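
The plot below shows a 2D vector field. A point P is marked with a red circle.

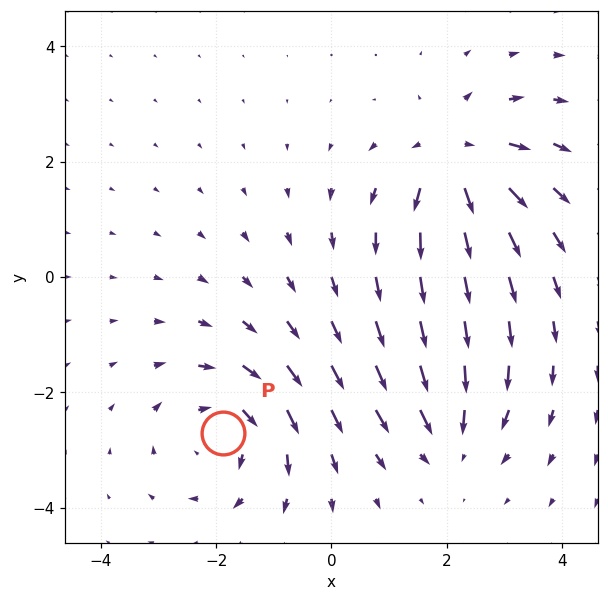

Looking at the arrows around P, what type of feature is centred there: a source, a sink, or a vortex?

At P (-1.9, -2.7) the arrows circulate clockwise. Divergence ≈0, curl about -4 — near-zero divergence with nonzero curl is a vortex.

vortex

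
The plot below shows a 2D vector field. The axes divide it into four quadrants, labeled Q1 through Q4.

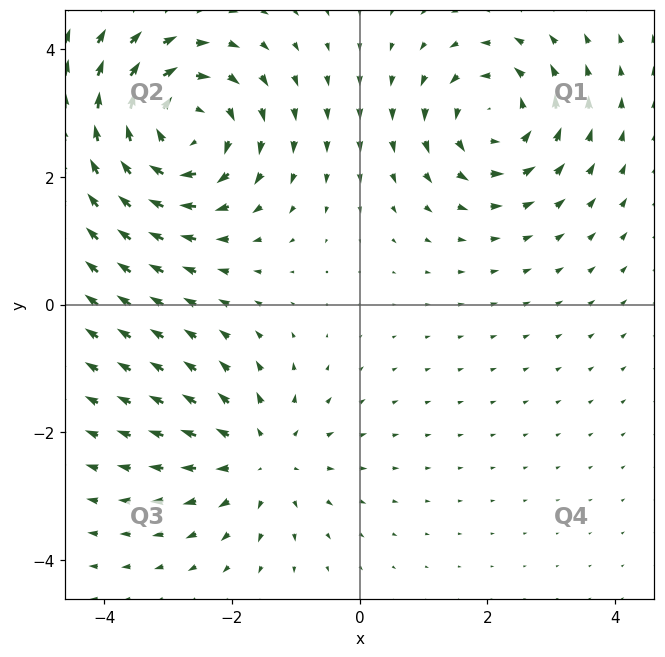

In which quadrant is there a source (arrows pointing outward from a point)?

Q3

The source sits at approximately (-1.5, -2.4), which lies in quadrant Q3. The divergence there is about +3, positive as expected for a source.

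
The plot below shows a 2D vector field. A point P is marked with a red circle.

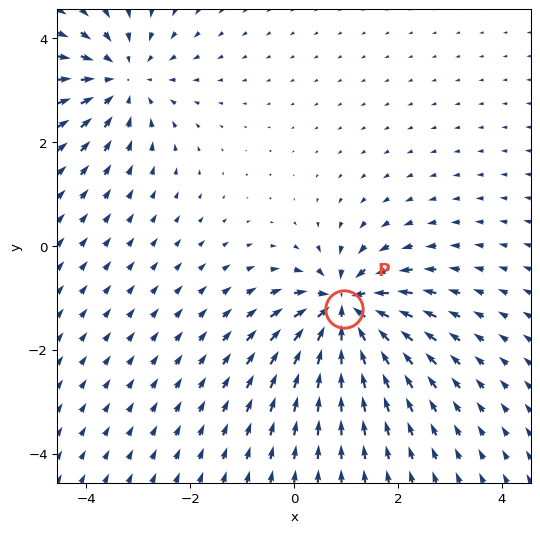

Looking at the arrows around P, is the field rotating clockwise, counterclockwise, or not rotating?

not rotating

Near P at (1.0, -1.2) the arrows show no circulation. The curl there is ≈0.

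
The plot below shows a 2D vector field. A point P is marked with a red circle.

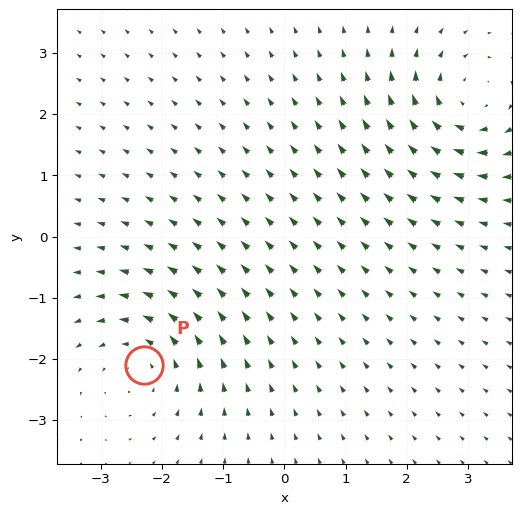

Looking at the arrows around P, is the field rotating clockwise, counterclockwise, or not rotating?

Near P at (-2.3, -2.1) the arrows circulate counterclockwise. The curl (z-component) there is about +4; positive curl means counterclockwise rotation.

counterclockwise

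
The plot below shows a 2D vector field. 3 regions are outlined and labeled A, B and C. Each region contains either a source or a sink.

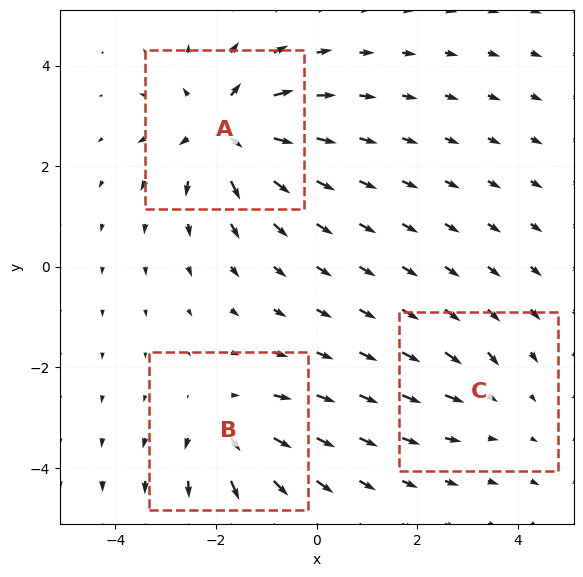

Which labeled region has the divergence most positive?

Divergence at each region's feature centre — A: about +6, B: about +4, C: about -2. Region A is most positive.

A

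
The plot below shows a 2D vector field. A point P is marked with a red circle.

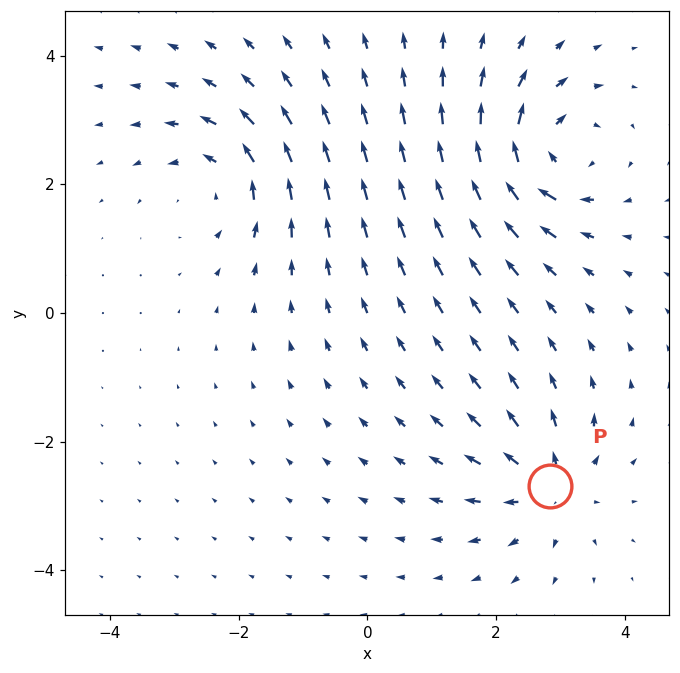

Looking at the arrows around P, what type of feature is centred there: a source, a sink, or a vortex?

source

At P (2.8, -2.7) the arrows spread outward. Divergence about +5, curl ≈0 — positive divergence with near-zero curl is a source.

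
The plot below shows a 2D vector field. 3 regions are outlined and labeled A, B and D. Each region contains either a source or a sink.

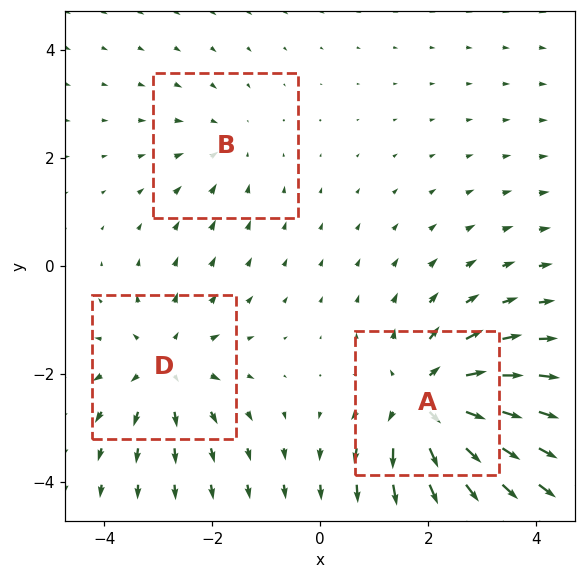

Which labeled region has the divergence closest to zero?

Divergence at each region's feature centre — A: about +5, B: about -2, D: about +3. Region B is closest to zero.

B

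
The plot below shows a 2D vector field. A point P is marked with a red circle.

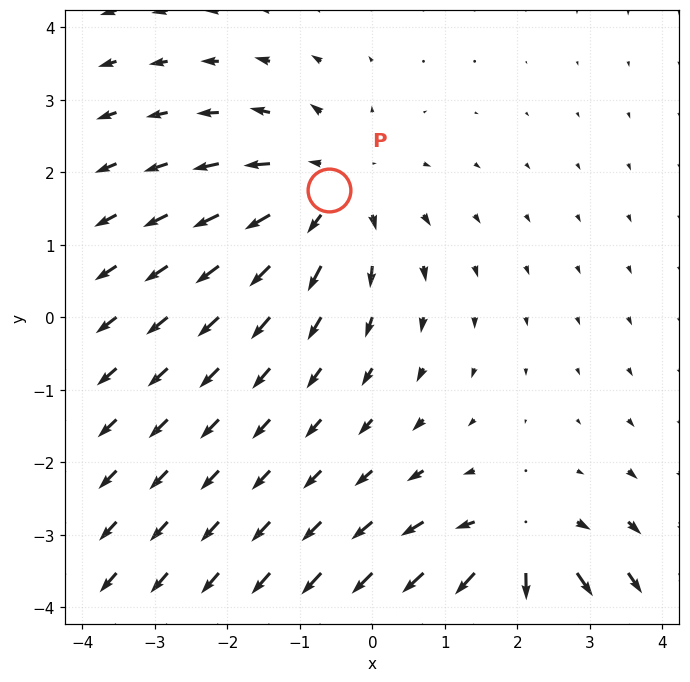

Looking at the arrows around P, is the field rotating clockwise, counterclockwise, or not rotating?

not rotating

Near P at (-0.6, 1.8) the arrows show no circulation. The curl there is ≈0.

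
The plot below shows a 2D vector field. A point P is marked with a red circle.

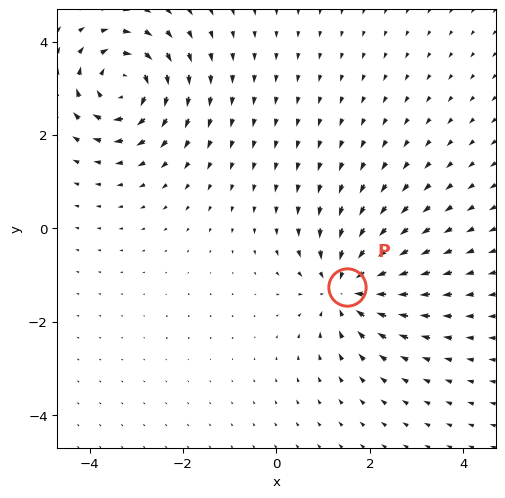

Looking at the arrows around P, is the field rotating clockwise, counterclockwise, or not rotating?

Near P at (1.5, -1.3) the arrows show no circulation. The curl there is ≈0.

not rotating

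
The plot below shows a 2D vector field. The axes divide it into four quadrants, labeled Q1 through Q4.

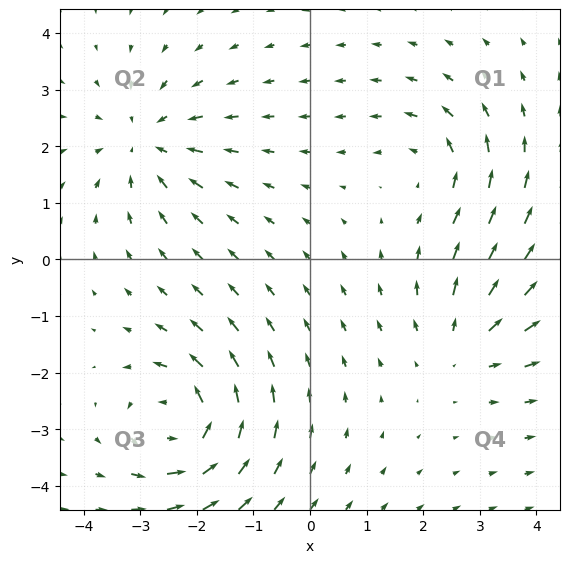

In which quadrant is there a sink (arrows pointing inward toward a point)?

The sink sits at approximately (-2.9, 2.1), which lies in quadrant Q2. The divergence there is about -4, negative as expected for a sink.

Q2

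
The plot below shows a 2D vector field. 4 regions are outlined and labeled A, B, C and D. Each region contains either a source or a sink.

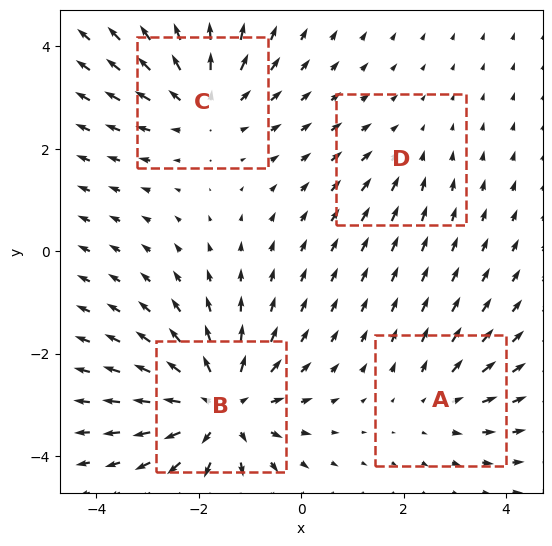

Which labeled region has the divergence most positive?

Divergence at each region's feature centre — A: about +3, B: about +7, C: about +5, D: about -2. Region B is most positive.

B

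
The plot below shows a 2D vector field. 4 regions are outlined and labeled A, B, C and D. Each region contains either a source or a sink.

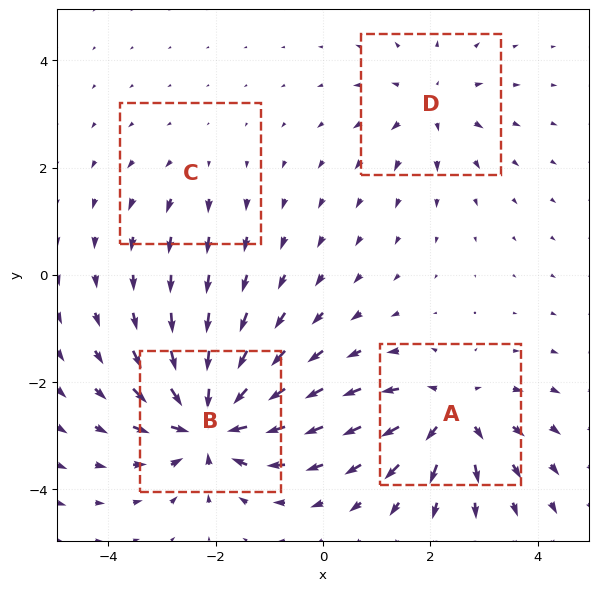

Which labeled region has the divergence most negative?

B

Divergence at each region's feature centre — A: about +6, B: about -9, C: about +2, D: about +4. Region B is most negative.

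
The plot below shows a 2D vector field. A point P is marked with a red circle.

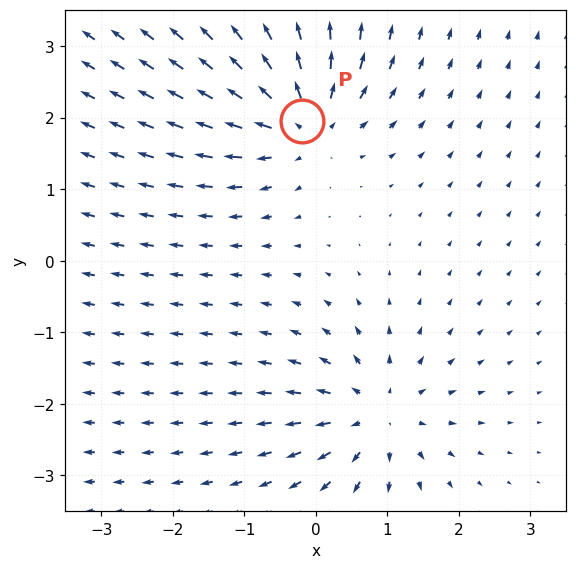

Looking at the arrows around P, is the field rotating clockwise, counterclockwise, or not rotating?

not rotating

Near P at (-0.2, 2.0) the arrows show no circulation. The curl there is ≈0.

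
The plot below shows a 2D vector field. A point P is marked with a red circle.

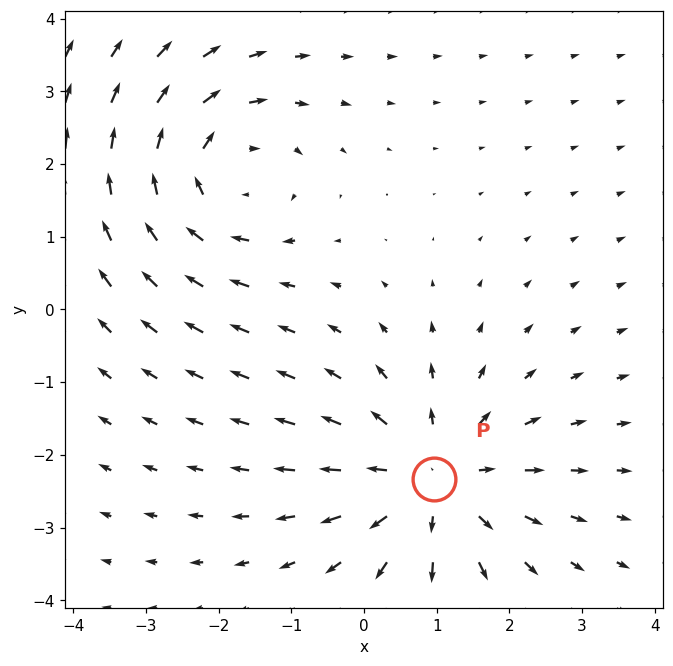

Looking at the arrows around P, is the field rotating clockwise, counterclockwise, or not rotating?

not rotating

Near P at (1.0, -2.3) the arrows show no circulation. The curl there is ≈0.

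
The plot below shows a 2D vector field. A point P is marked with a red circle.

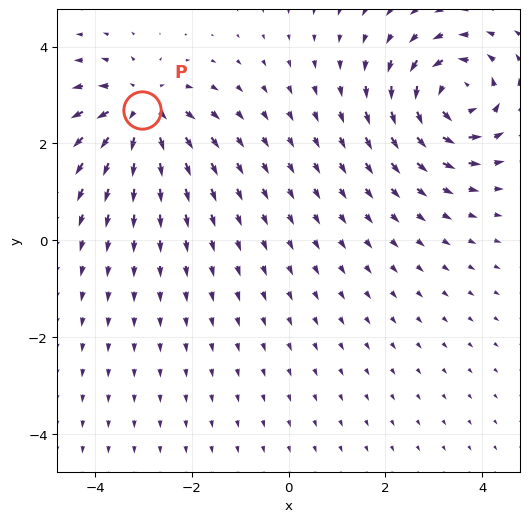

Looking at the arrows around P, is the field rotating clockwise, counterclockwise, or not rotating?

not rotating

Near P at (-3.0, 2.7) the arrows show no circulation. The curl there is ≈0.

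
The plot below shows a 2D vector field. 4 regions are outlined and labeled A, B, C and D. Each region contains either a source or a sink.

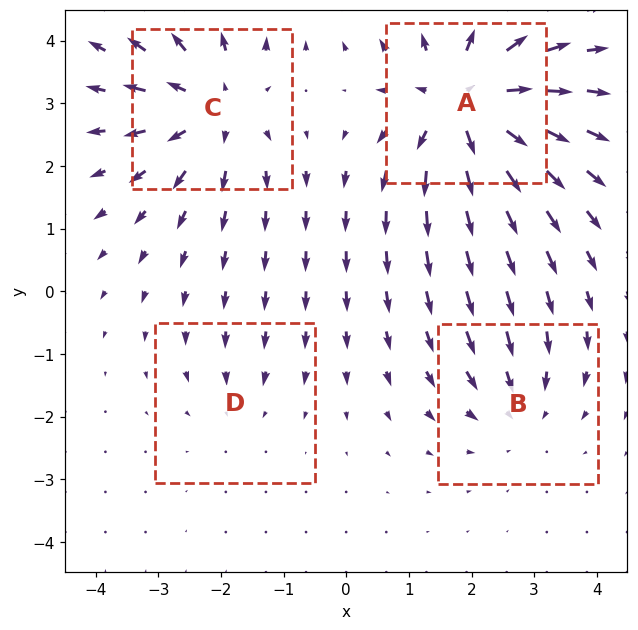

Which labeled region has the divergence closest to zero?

D

Divergence at each region's feature centre — A: about +7, B: about -3, C: about +5, D: about -2. Region D is closest to zero.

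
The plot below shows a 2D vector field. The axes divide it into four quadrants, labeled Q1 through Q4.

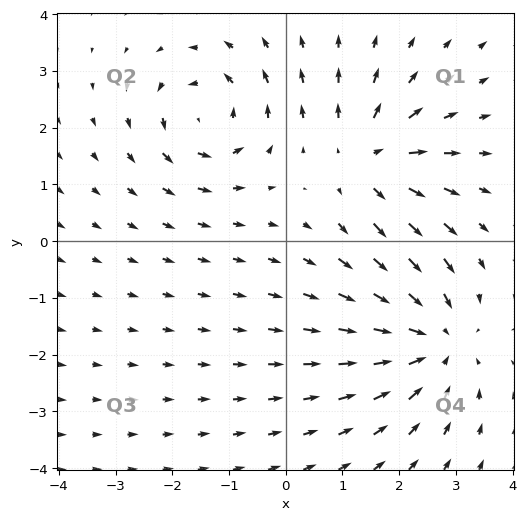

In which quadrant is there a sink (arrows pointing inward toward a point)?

The sink sits at approximately (2.6, -1.8), which lies in quadrant Q4. The divergence there is about -4, negative as expected for a sink.

Q4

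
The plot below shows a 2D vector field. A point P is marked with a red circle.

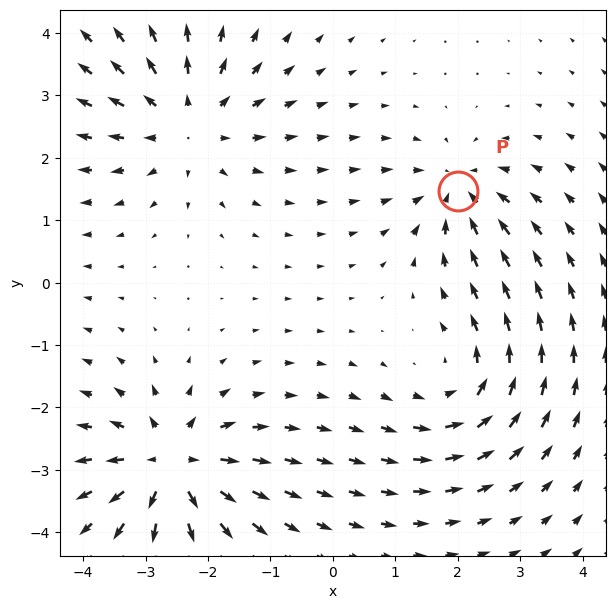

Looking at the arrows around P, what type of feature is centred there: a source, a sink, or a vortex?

At P (2.0, 1.5) the arrows converge inward. Divergence about -4, curl ≈0 — negative divergence with near-zero curl is a sink.

sink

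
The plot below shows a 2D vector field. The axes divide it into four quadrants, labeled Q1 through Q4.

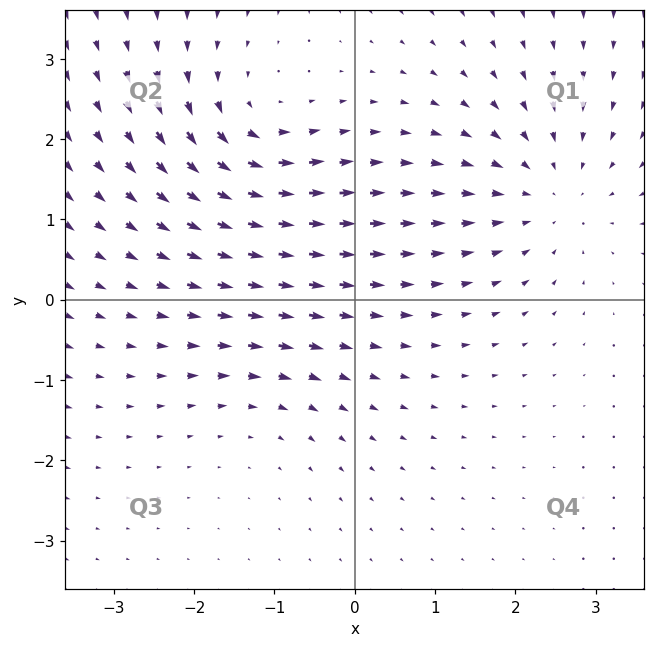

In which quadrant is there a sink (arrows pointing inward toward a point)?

The sink sits at approximately (2.4, 1.3), which lies in quadrant Q1. The divergence there is about -4, negative as expected for a sink.

Q1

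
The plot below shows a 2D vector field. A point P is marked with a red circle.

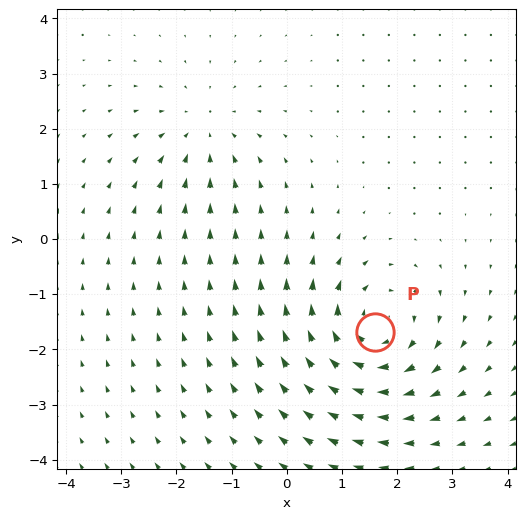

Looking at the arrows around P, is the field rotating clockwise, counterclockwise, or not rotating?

clockwise

Near P at (1.6, -1.7) the arrows circulate clockwise. The curl (z-component) there is about -4; negative curl means clockwise rotation.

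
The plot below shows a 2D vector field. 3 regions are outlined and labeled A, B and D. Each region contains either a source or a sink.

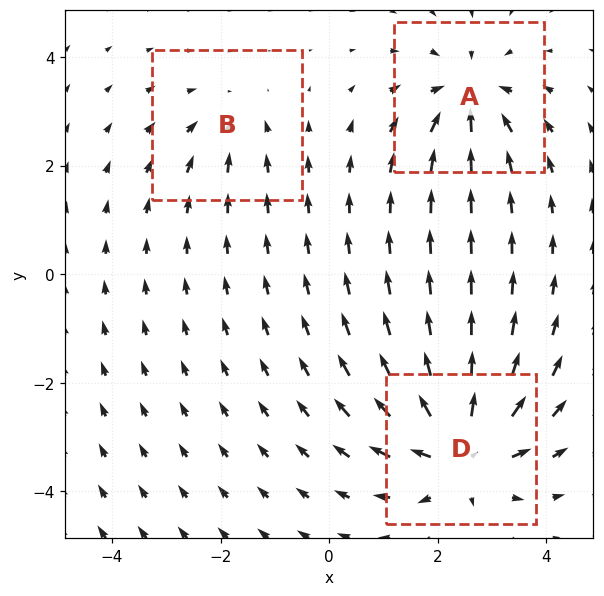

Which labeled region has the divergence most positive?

Divergence at each region's feature centre — A: about -4, B: about -2, D: about +6. Region D is most positive.

D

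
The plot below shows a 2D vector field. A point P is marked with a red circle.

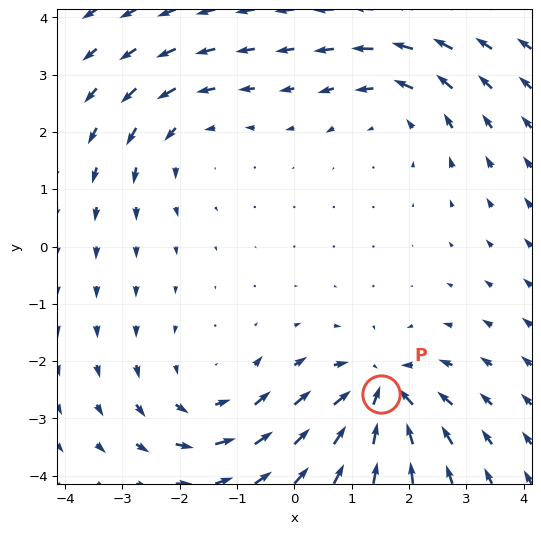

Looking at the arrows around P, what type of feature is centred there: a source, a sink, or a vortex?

At P (1.5, -2.6) the arrows converge inward. Divergence about -6, curl ≈0 — negative divergence with near-zero curl is a sink.

sink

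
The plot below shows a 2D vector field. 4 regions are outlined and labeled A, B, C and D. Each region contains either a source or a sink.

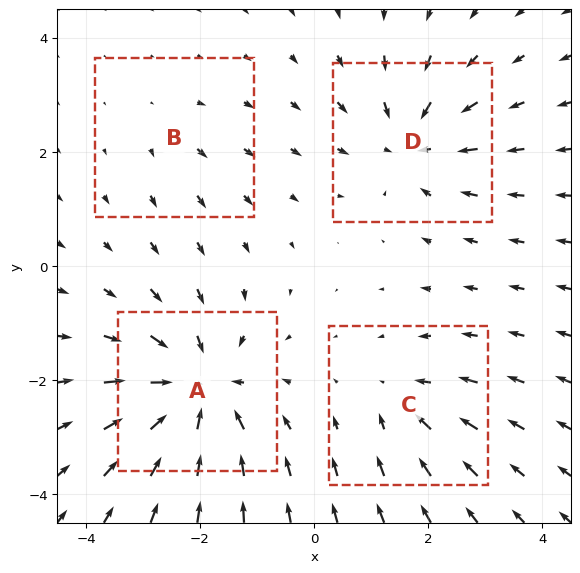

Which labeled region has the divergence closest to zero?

Divergence at each region's feature centre — A: about -7, B: about +2, C: about -3, D: about -5. Region B is closest to zero.

B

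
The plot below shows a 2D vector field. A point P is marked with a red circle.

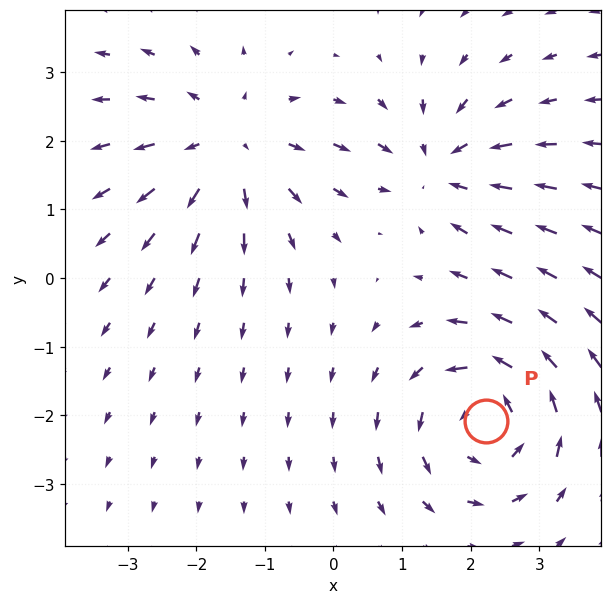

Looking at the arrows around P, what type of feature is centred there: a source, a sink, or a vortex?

At P (2.2, -2.1) the arrows circulate counterclockwise. Divergence ≈0, curl about +4 — near-zero divergence with nonzero curl is a vortex.

vortex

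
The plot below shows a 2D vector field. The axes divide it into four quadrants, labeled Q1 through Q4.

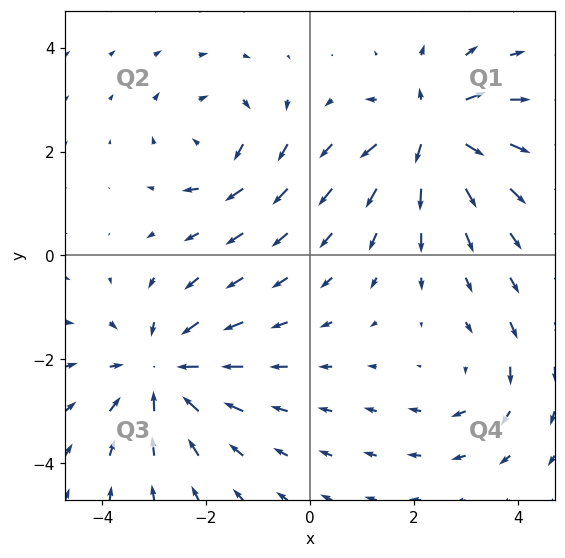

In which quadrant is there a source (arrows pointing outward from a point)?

The source sits at approximately (2.3, 2.4), which lies in quadrant Q1. The divergence there is about +6, positive as expected for a source.

Q1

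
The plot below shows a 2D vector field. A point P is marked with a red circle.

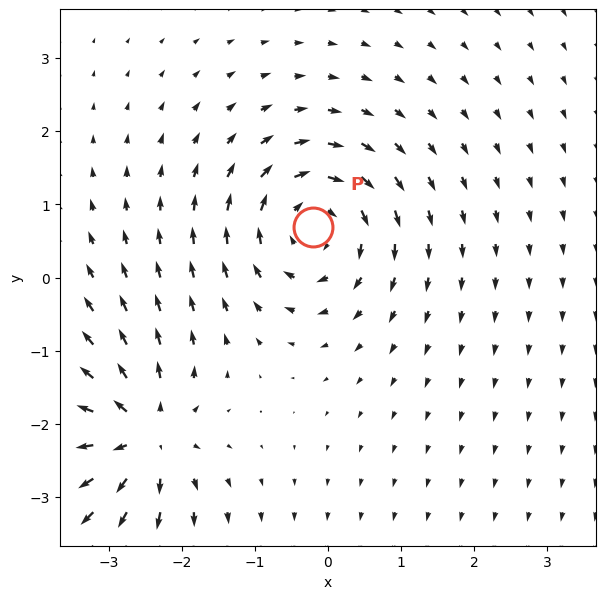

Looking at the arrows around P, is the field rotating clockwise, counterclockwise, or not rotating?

Near P at (-0.2, 0.7) the arrows circulate clockwise. The curl (z-component) there is about -6; negative curl means clockwise rotation.

clockwise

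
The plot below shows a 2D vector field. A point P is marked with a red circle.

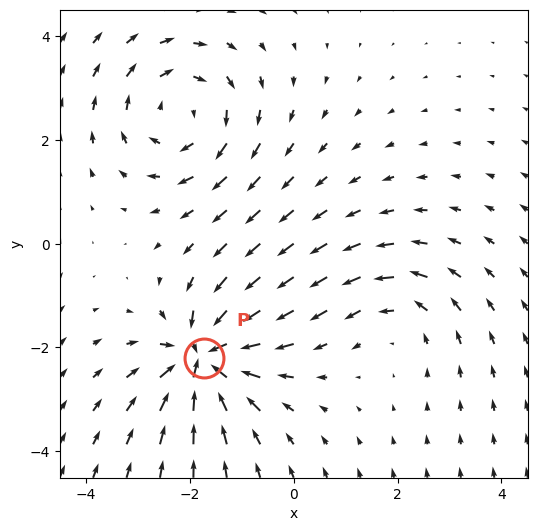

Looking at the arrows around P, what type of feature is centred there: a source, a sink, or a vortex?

At P (-1.7, -2.2) the arrows converge inward. Divergence about -7, curl ≈0 — negative divergence with near-zero curl is a sink.

sink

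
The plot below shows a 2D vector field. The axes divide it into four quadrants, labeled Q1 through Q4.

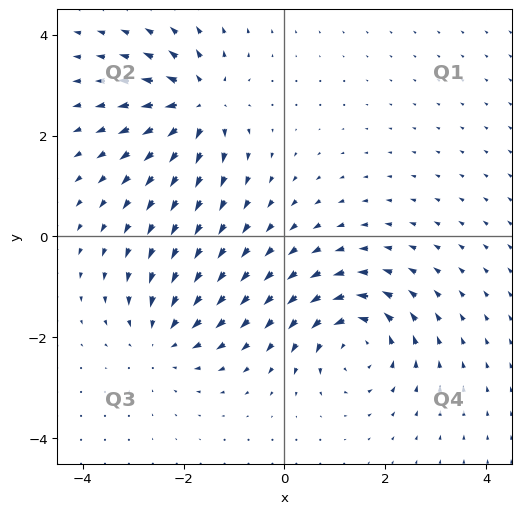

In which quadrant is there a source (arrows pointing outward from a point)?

Q2

The source sits at approximately (-1.7, 2.6), which lies in quadrant Q2. The divergence there is about +6, positive as expected for a source.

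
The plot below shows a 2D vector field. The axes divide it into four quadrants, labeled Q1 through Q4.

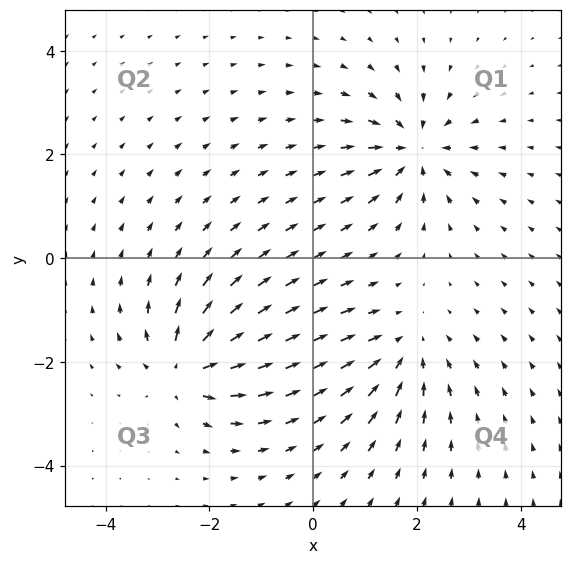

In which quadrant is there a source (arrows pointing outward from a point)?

Q3

The source sits at approximately (-2.5, -2.1), which lies in quadrant Q3. The divergence there is about +6, positive as expected for a source.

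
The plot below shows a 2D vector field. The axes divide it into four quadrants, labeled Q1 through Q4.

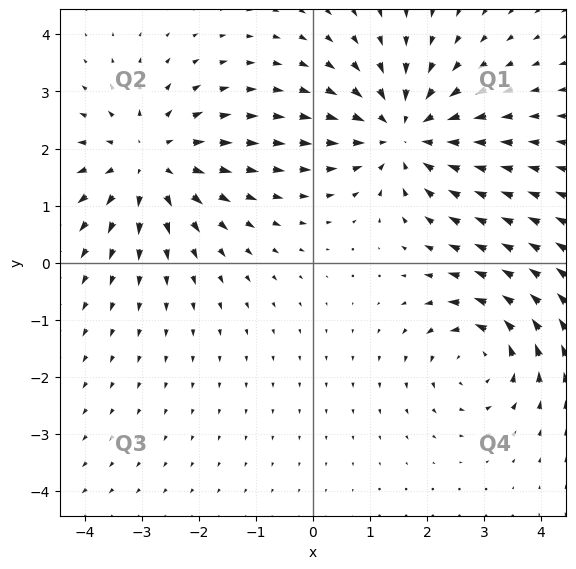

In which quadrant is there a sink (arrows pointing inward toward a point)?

The sink sits at approximately (1.6, 2.3), which lies in quadrant Q1. The divergence there is about -3, negative as expected for a sink.

Q1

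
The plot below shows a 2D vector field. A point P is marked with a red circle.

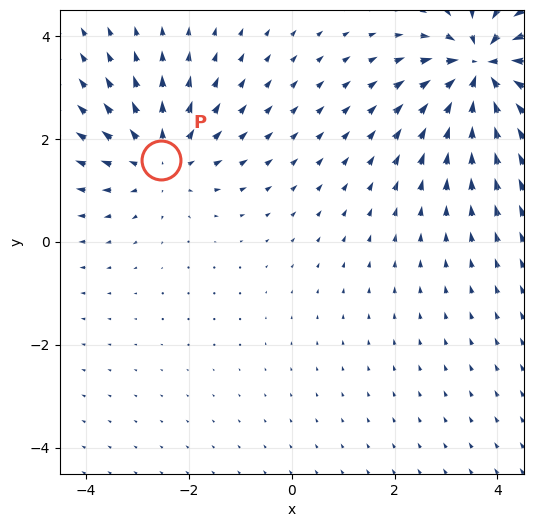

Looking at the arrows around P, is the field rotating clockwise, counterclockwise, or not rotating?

Near P at (-2.5, 1.6) the arrows show no circulation. The curl there is ≈0.

not rotating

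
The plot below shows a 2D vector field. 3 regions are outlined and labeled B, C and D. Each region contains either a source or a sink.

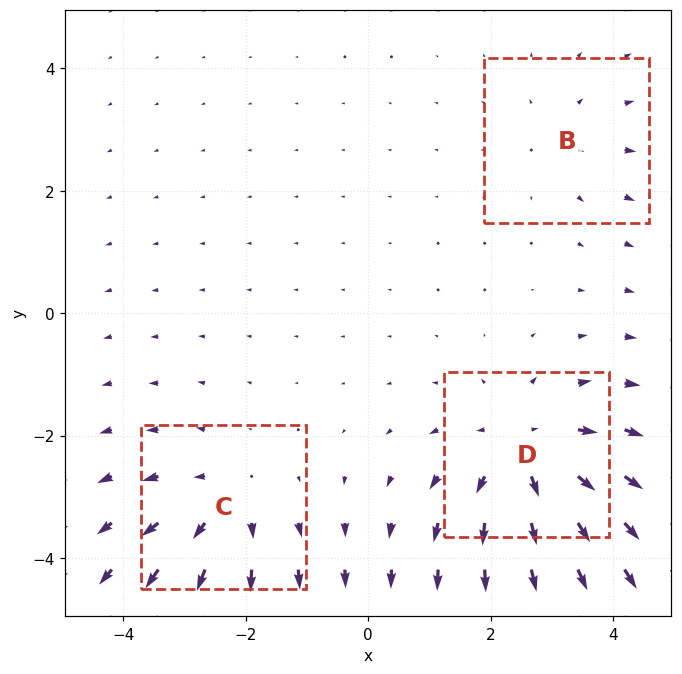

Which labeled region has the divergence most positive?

Divergence at each region's feature centre — B: about +2, C: about +3, D: about +4. Region D is most positive.

D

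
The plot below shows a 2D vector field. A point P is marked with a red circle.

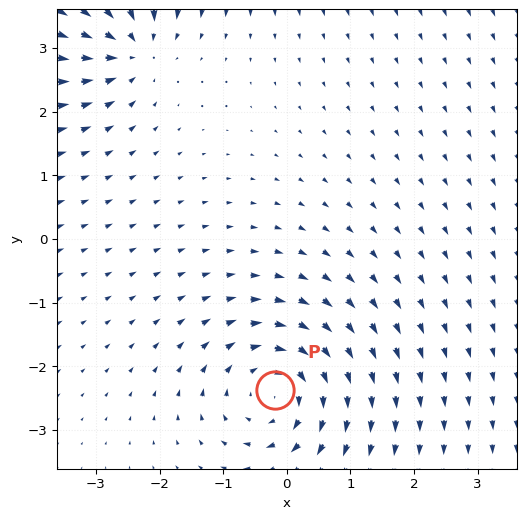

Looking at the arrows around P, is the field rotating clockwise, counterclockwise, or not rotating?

Near P at (-0.2, -2.4) the arrows circulate clockwise. The curl (z-component) there is about -5; negative curl means clockwise rotation.

clockwise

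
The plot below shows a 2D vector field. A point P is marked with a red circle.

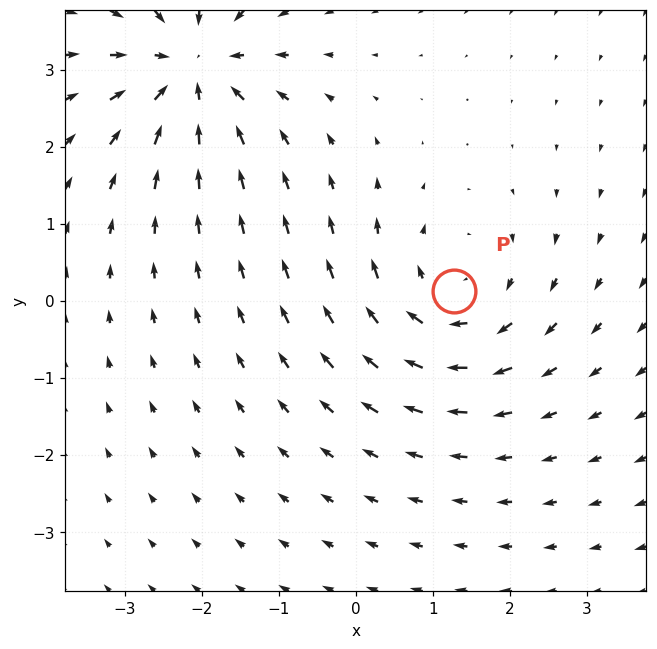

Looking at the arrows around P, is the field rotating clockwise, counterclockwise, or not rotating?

clockwise

Near P at (1.3, 0.1) the arrows circulate clockwise. The curl (z-component) there is about -4; negative curl means clockwise rotation.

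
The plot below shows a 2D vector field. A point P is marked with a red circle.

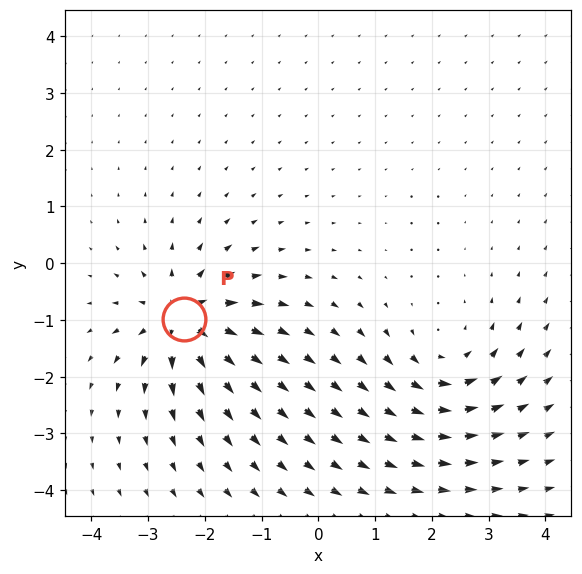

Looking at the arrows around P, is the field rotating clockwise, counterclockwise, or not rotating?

not rotating

Near P at (-2.4, -1.0) the arrows show no circulation. The curl there is ≈0.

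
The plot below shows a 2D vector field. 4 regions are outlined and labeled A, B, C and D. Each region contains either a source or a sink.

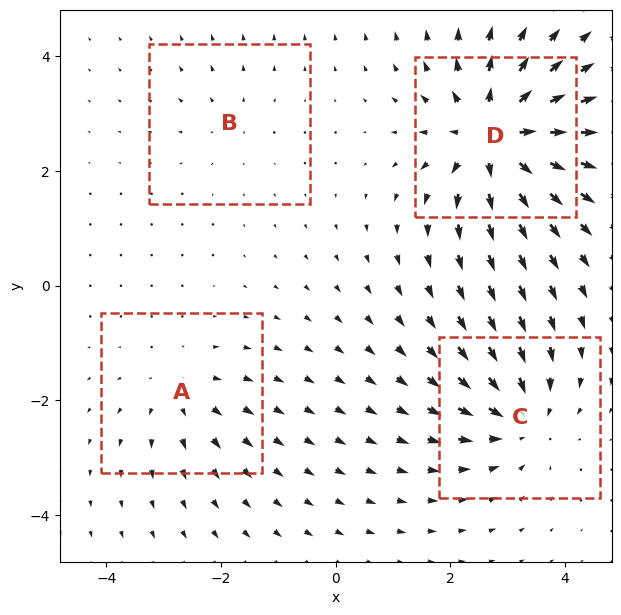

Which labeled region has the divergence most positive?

Divergence at each region's feature centre — A: about +3, B: about +2, C: about -5, D: about +8. Region D is most positive.

D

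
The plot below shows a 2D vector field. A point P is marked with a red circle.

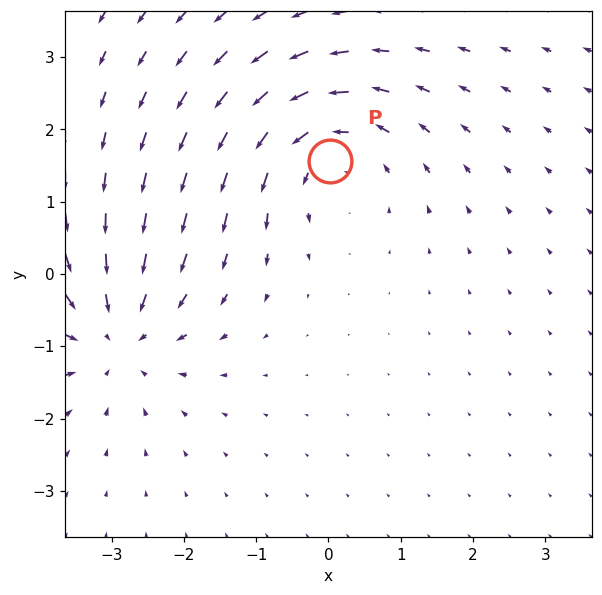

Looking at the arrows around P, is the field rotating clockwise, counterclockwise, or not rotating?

Near P at (0.0, 1.6) the arrows circulate counterclockwise. The curl (z-component) there is about +4; positive curl means counterclockwise rotation.

counterclockwise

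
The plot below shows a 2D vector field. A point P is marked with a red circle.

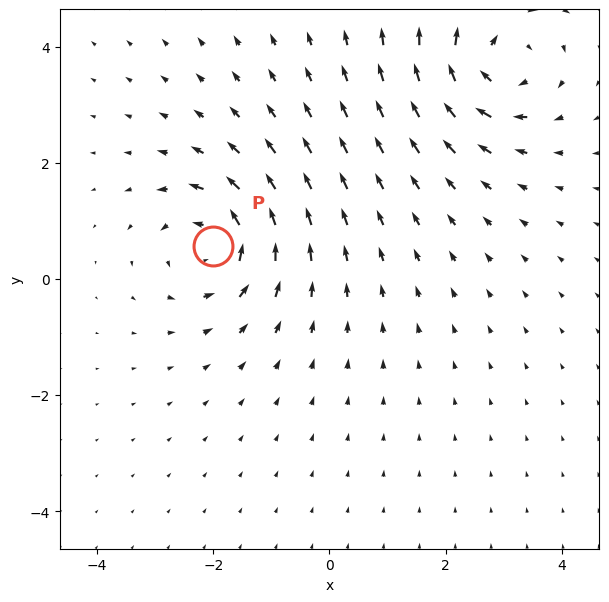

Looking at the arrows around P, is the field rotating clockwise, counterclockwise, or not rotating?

Near P at (-2.0, 0.6) the arrows circulate counterclockwise. The curl (z-component) there is about +5; positive curl means counterclockwise rotation.

counterclockwise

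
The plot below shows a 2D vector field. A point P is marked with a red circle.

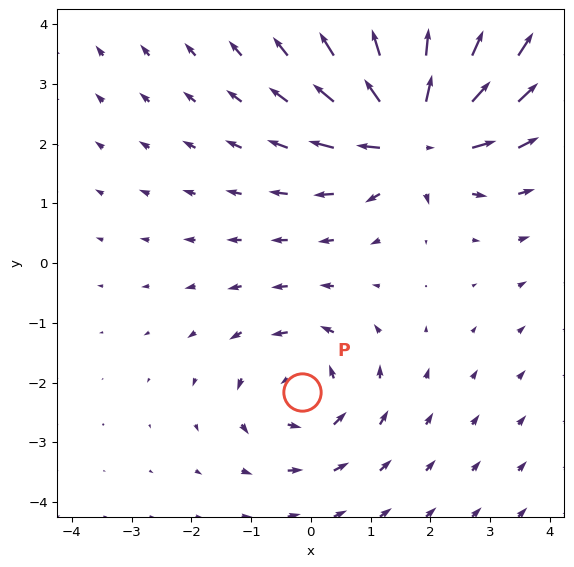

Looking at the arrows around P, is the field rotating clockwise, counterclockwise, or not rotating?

Near P at (-0.1, -2.2) the arrows circulate counterclockwise. The curl (z-component) there is about +3; positive curl means counterclockwise rotation.

counterclockwise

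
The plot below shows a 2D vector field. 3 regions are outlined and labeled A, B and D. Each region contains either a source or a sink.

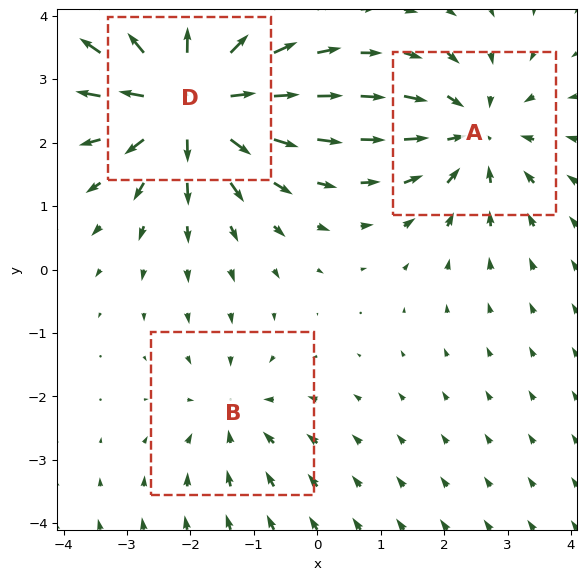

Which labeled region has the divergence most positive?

Divergence at each region's feature centre — A: about -3, B: about -2, D: about +5. Region D is most positive.

D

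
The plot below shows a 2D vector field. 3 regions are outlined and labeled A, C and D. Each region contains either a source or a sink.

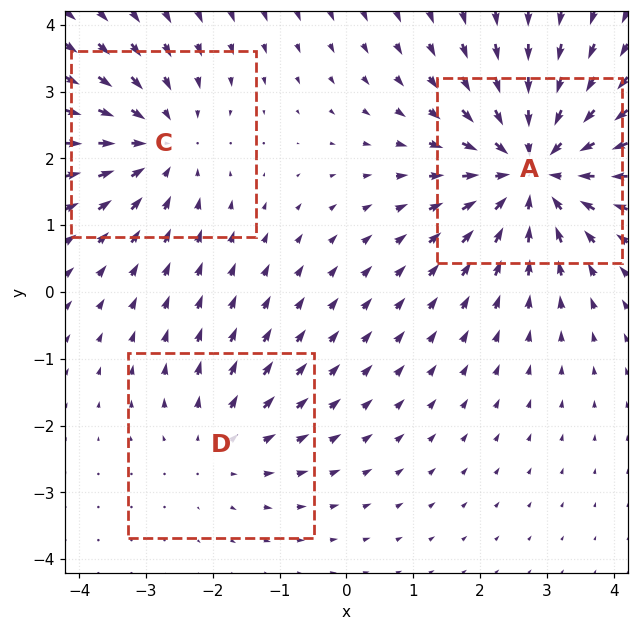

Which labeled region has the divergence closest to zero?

D

Divergence at each region's feature centre — A: about -4, C: about -3, D: about +2. Region D is closest to zero.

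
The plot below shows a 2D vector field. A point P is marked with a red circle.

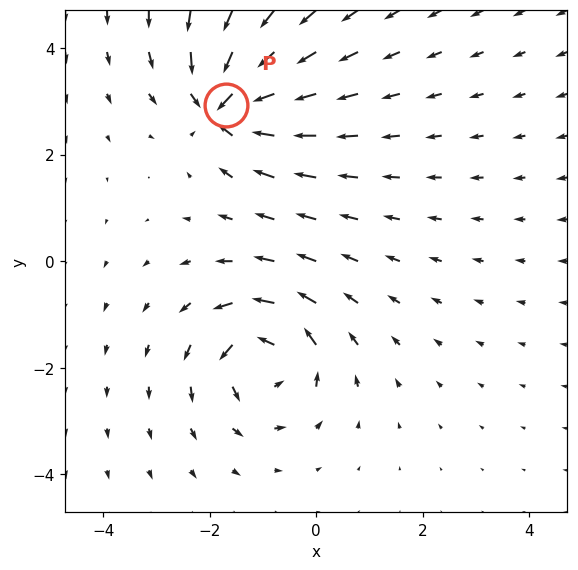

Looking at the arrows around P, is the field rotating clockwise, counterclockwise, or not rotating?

Near P at (-1.7, 2.9) the arrows show no circulation. The curl there is ≈0.

not rotating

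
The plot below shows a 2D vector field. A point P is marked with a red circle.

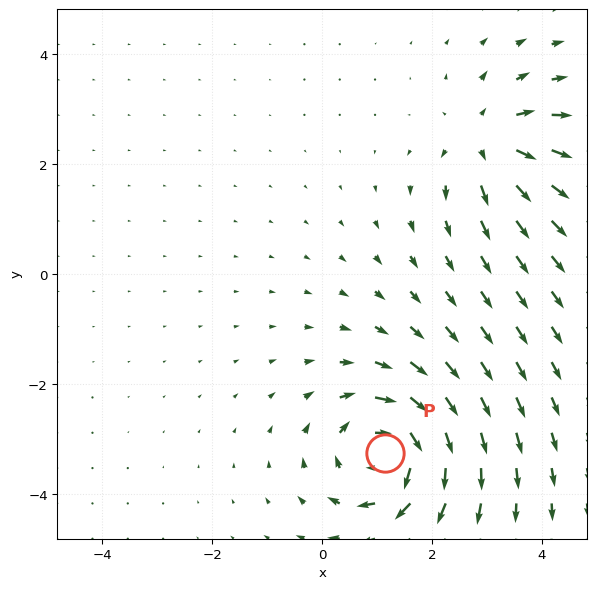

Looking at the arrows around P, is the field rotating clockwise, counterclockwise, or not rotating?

clockwise

Near P at (1.1, -3.3) the arrows circulate clockwise. The curl (z-component) there is about -5; negative curl means clockwise rotation.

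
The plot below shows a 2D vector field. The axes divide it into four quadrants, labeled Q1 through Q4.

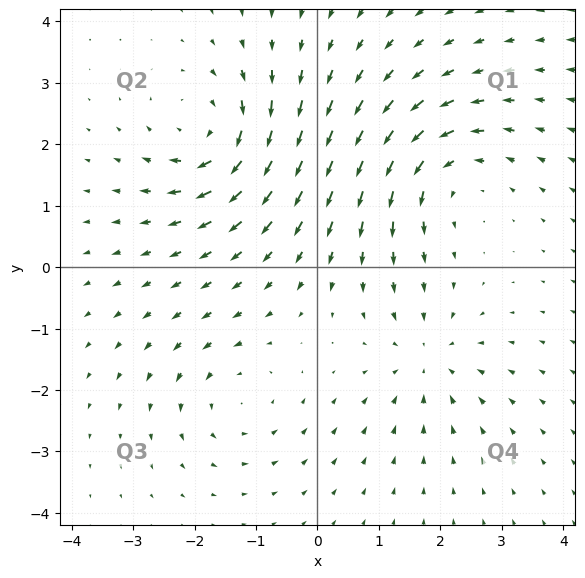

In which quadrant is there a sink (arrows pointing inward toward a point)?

Q4

The sink sits at approximately (1.8, -1.5), which lies in quadrant Q4. The divergence there is about -4, negative as expected for a sink.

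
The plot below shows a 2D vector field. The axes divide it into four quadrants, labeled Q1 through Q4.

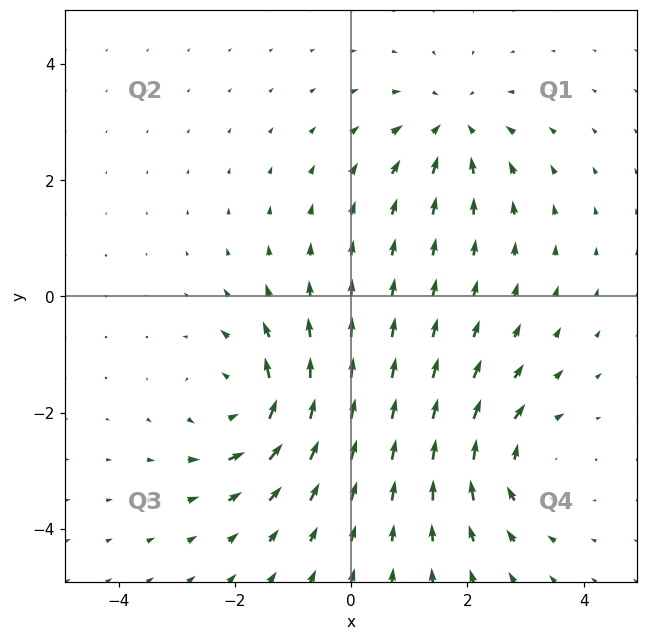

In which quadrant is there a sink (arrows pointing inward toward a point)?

The sink sits at approximately (1.7, 2.9), which lies in quadrant Q1. The divergence there is about -3, negative as expected for a sink.

Q1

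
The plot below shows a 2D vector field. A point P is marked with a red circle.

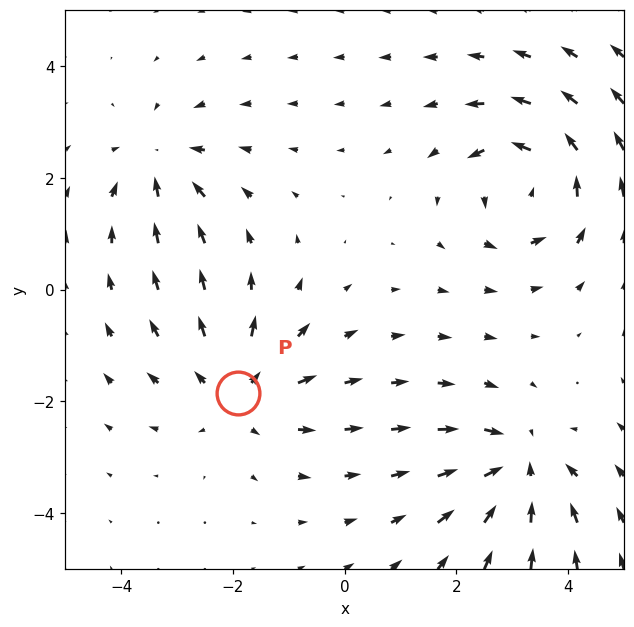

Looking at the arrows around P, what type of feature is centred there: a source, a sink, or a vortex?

source

At P (-1.9, -1.8) the arrows spread outward. Divergence about +4, curl ≈0 — positive divergence with near-zero curl is a source.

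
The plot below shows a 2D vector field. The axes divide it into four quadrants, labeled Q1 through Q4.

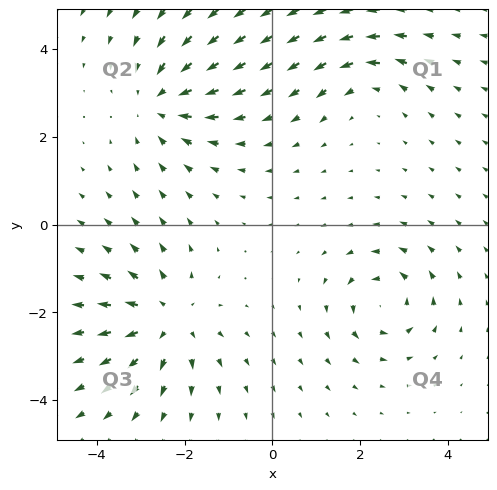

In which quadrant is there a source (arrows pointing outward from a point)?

Q3

The source sits at approximately (-2.4, -2.2), which lies in quadrant Q3. The divergence there is about +4, positive as expected for a source.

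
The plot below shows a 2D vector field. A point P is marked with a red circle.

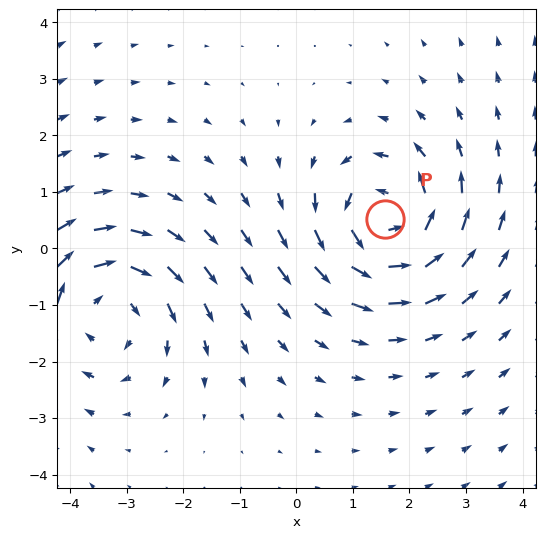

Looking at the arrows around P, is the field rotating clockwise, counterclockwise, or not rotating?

Near P at (1.6, 0.5) the arrows circulate counterclockwise. The curl (z-component) there is about +6; positive curl means counterclockwise rotation.

counterclockwise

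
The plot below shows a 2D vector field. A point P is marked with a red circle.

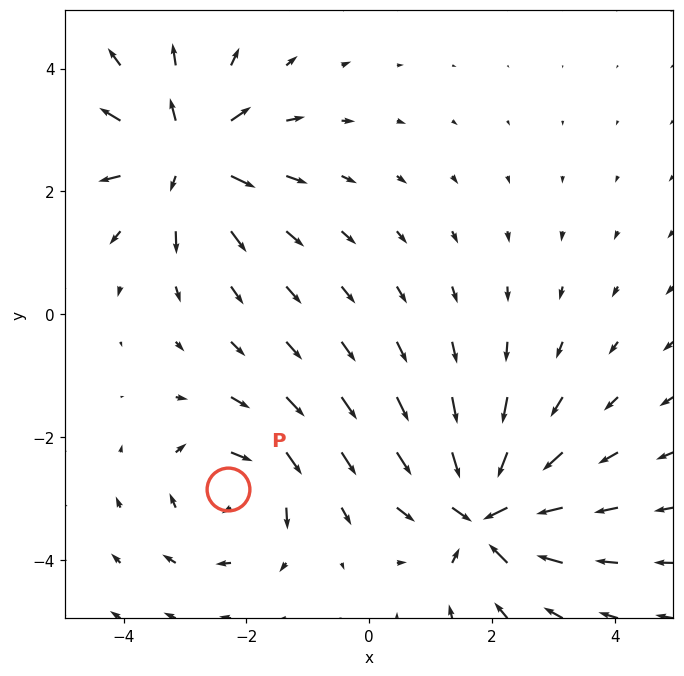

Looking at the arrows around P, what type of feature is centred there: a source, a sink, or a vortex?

At P (-2.3, -2.8) the arrows circulate clockwise. Divergence ≈0, curl about -4 — near-zero divergence with nonzero curl is a vortex.

vortex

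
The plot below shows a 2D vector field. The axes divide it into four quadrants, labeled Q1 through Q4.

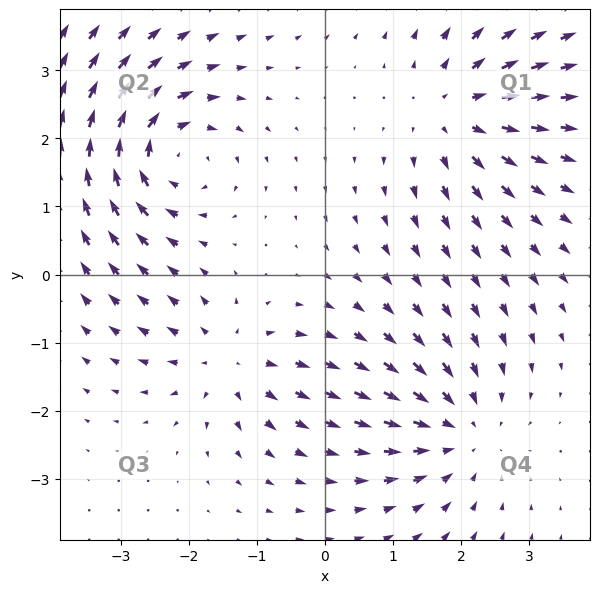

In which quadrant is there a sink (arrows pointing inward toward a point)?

The sink sits at approximately (2.0, -2.3), which lies in quadrant Q4. The divergence there is about -3, negative as expected for a sink.

Q4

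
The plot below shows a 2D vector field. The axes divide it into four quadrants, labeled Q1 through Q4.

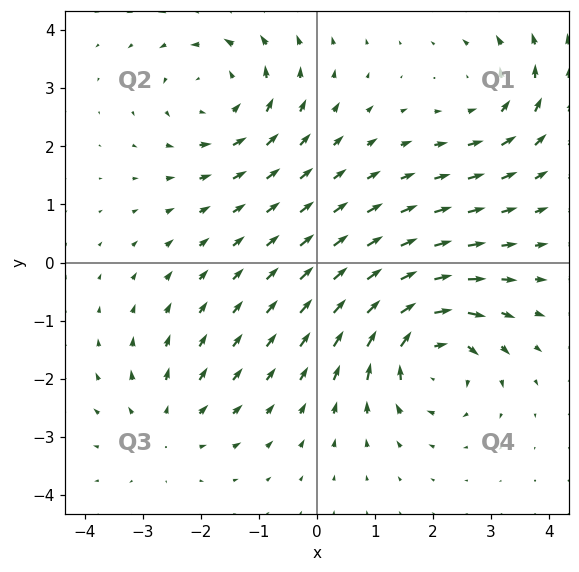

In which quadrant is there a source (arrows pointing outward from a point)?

Q3

The source sits at approximately (-2.6, -2.8), which lies in quadrant Q3. The divergence there is about +2, positive as expected for a source.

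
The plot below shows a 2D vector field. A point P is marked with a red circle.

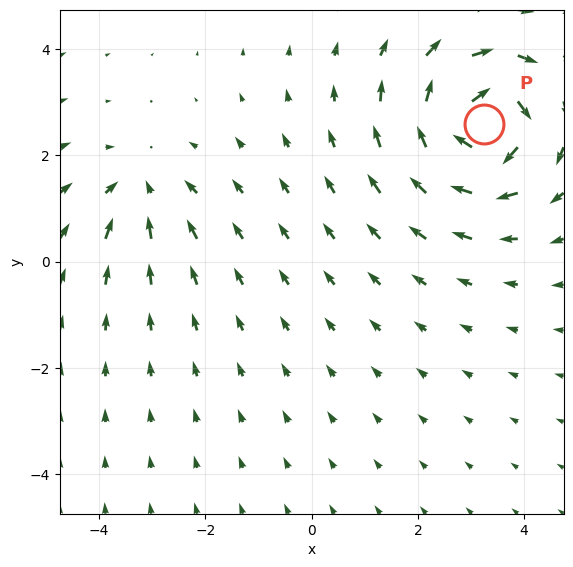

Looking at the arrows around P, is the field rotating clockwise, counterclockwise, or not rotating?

Near P at (3.2, 2.6) the arrows circulate clockwise. The curl (z-component) there is about -6; negative curl means clockwise rotation.

clockwise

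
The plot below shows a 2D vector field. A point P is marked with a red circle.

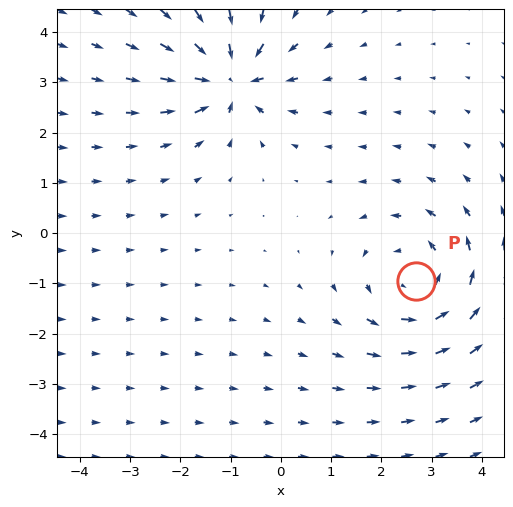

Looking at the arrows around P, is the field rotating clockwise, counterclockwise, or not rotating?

Near P at (2.7, -0.9) the arrows circulate counterclockwise. The curl (z-component) there is about +3; positive curl means counterclockwise rotation.

counterclockwise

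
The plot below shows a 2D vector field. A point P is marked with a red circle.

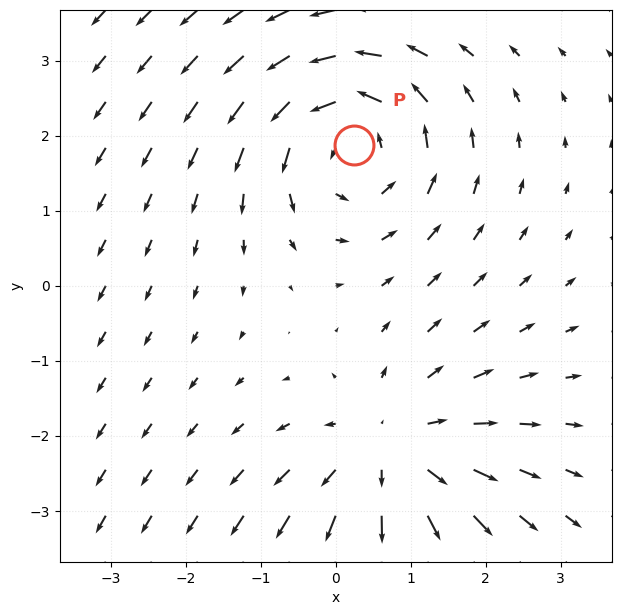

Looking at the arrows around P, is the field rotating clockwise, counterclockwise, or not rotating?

counterclockwise

Near P at (0.2, 1.9) the arrows circulate counterclockwise. The curl (z-component) there is about +5; positive curl means counterclockwise rotation.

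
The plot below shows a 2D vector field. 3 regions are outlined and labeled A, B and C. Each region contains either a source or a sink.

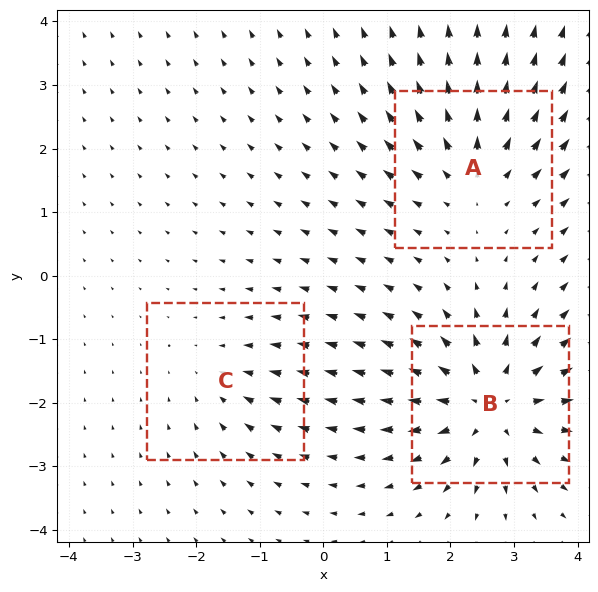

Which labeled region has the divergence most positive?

Divergence at each region's feature centre — A: about +3, B: about +5, C: about -2. Region B is most positive.

B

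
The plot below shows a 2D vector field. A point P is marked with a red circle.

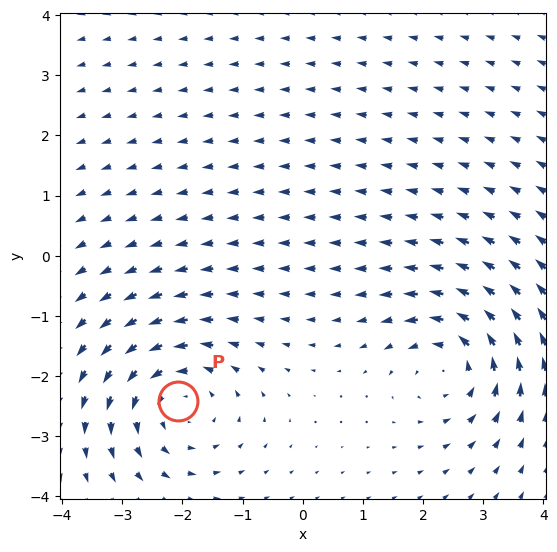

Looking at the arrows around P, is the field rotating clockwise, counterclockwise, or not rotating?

Near P at (-2.1, -2.4) the arrows circulate counterclockwise. The curl (z-component) there is about +3; positive curl means counterclockwise rotation.

counterclockwise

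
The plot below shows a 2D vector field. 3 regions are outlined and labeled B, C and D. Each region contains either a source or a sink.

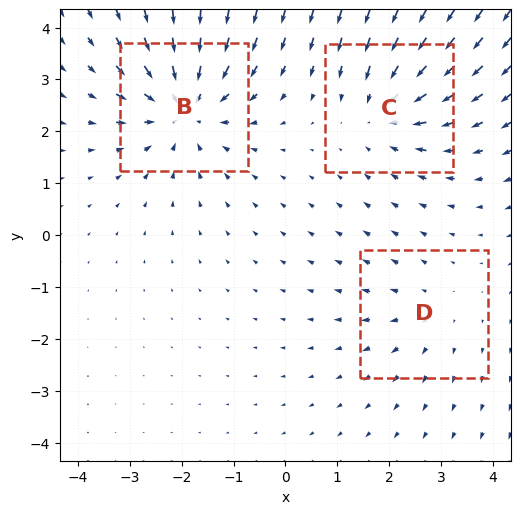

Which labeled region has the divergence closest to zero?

D

Divergence at each region's feature centre — B: about -5, C: about -3, D: about +2. Region D is closest to zero.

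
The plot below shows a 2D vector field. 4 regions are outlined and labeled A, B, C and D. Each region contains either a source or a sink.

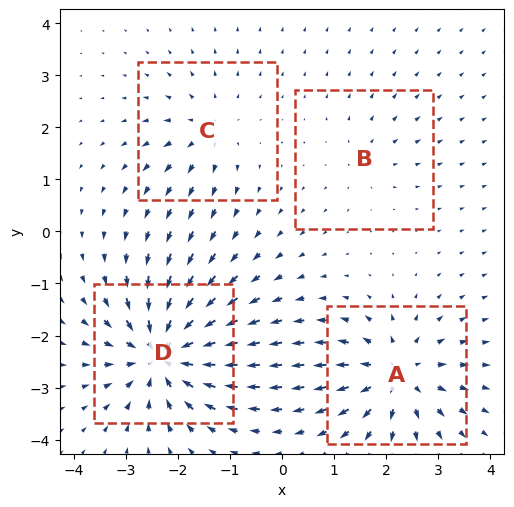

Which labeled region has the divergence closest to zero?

B

Divergence at each region's feature centre — A: about +6, B: about +2, C: about +4, D: about -8. Region B is closest to zero.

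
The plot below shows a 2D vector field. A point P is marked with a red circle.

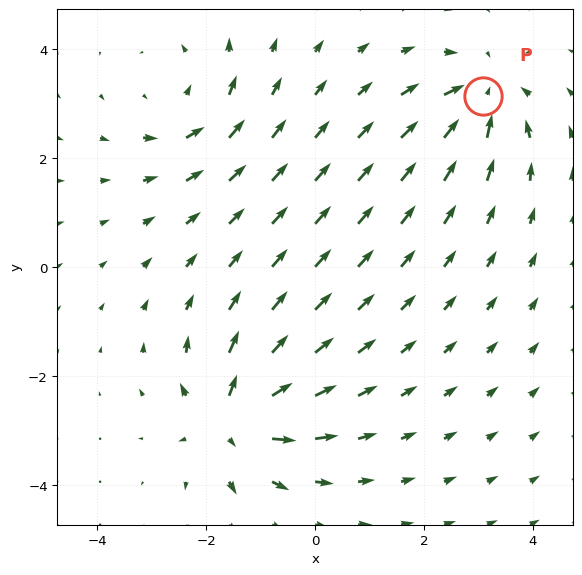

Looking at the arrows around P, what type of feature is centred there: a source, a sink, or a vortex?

sink

At P (3.1, 3.1) the arrows converge inward. Divergence about -5, curl ≈0 — negative divergence with near-zero curl is a sink.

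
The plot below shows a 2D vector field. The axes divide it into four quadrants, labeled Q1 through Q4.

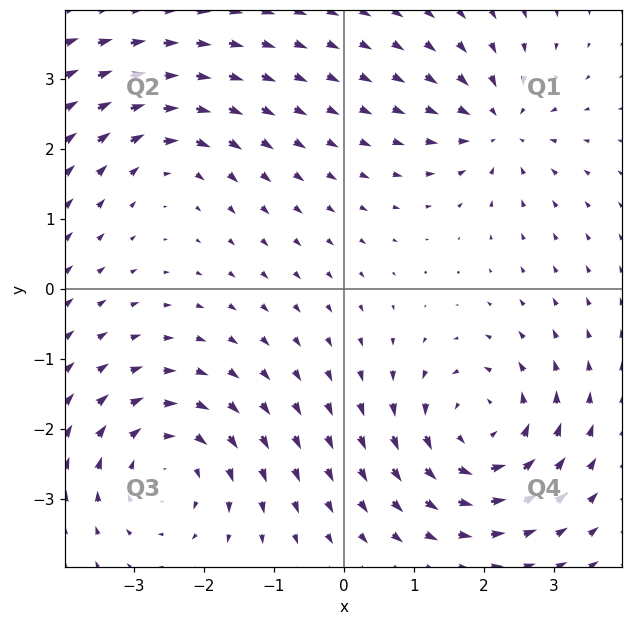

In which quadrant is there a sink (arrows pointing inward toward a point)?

The sink sits at approximately (2.2, 2.3), which lies in quadrant Q1. The divergence there is about -4, negative as expected for a sink.

Q1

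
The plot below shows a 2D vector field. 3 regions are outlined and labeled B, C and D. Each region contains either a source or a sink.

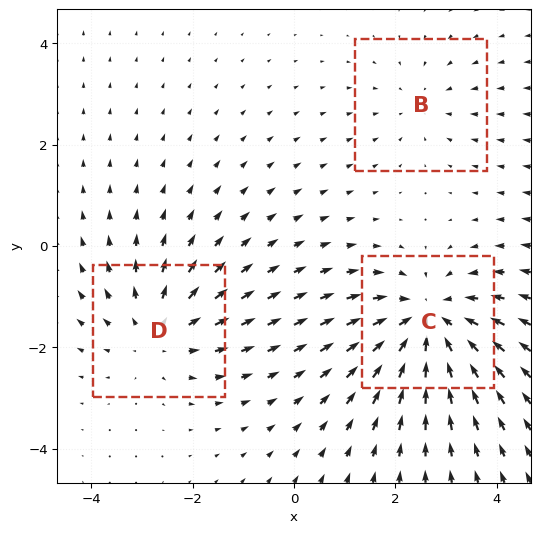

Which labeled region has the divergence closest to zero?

B

Divergence at each region's feature centre — B: about -2, C: about -4, D: about +3. Region B is closest to zero.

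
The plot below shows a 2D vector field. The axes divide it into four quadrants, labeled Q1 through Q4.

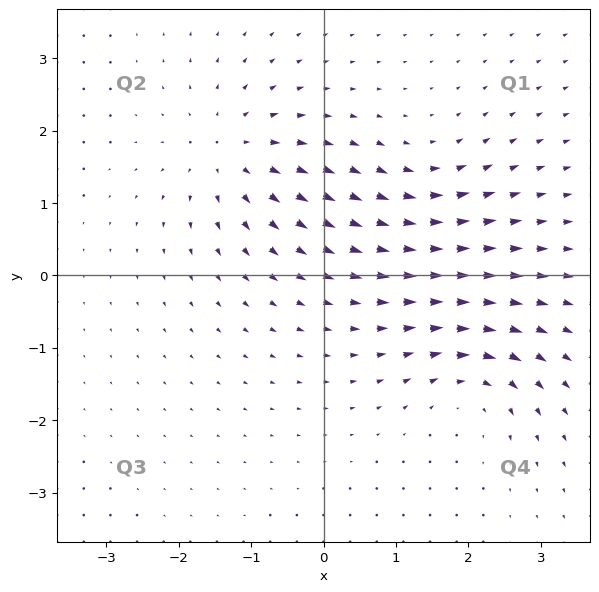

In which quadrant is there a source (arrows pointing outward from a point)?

Q2

The source sits at approximately (-1.3, 1.7), which lies in quadrant Q2. The divergence there is about +6, positive as expected for a source.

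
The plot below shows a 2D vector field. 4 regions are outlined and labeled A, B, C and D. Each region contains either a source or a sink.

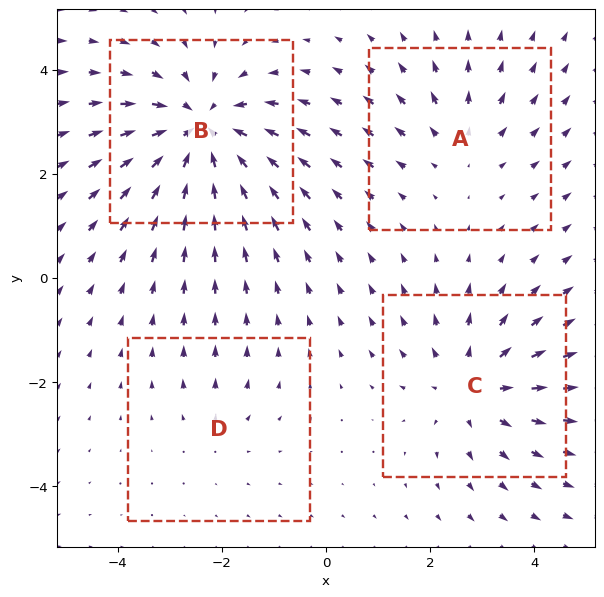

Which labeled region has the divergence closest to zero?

D

Divergence at each region's feature centre — A: about +3, B: about -6, C: about +4, D: about +2. Region D is closest to zero.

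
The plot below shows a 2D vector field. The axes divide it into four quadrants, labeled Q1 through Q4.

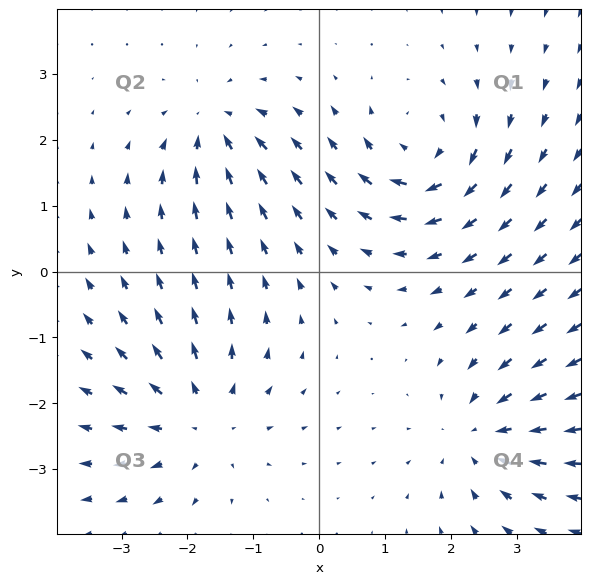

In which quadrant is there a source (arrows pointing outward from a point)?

Q3

The source sits at approximately (-1.8, -2.2), which lies in quadrant Q3. The divergence there is about +4, positive as expected for a source.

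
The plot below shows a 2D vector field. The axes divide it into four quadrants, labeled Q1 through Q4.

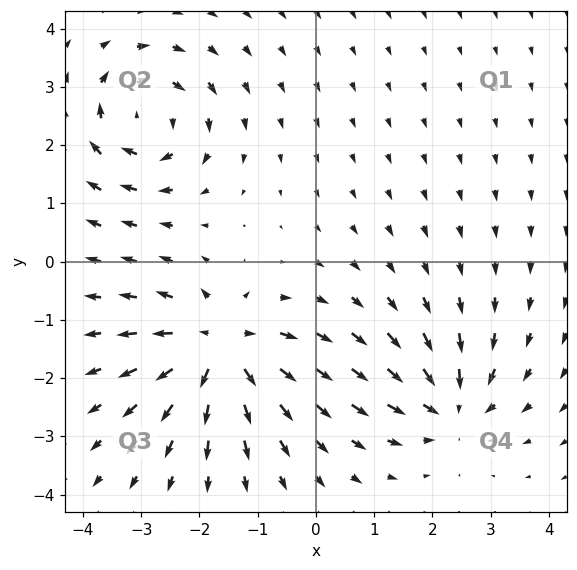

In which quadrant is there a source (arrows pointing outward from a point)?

The source sits at approximately (-1.6, -1.5), which lies in quadrant Q3. The divergence there is about +6, positive as expected for a source.

Q3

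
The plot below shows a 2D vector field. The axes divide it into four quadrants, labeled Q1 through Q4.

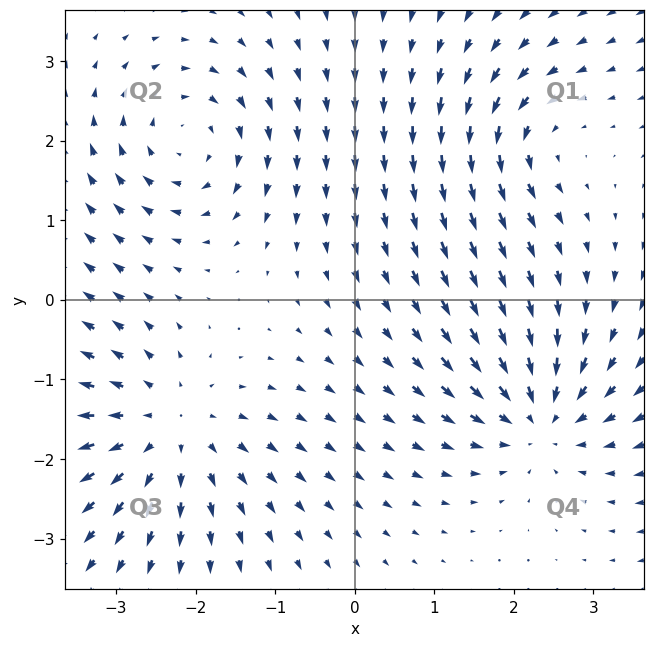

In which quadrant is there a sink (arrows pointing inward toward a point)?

Q4

The sink sits at approximately (2.3, -1.5), which lies in quadrant Q4. The divergence there is about -5, negative as expected for a sink.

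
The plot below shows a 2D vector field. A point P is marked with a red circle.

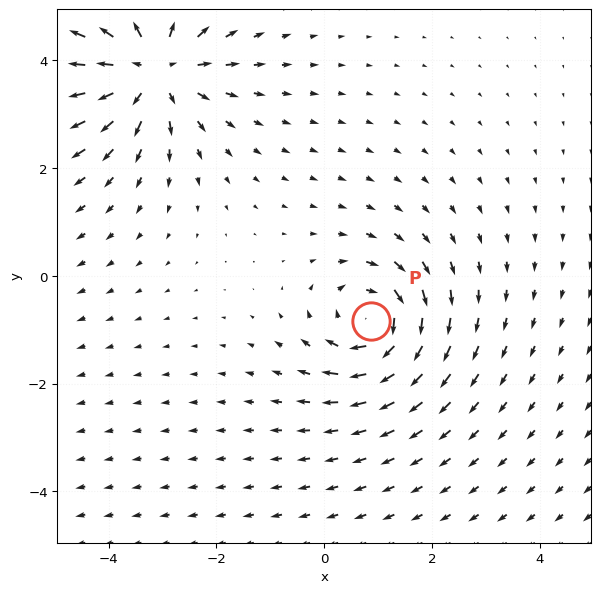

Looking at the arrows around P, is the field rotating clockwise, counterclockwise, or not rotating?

Near P at (0.9, -0.8) the arrows circulate clockwise. The curl (z-component) there is about -4; negative curl means clockwise rotation.

clockwise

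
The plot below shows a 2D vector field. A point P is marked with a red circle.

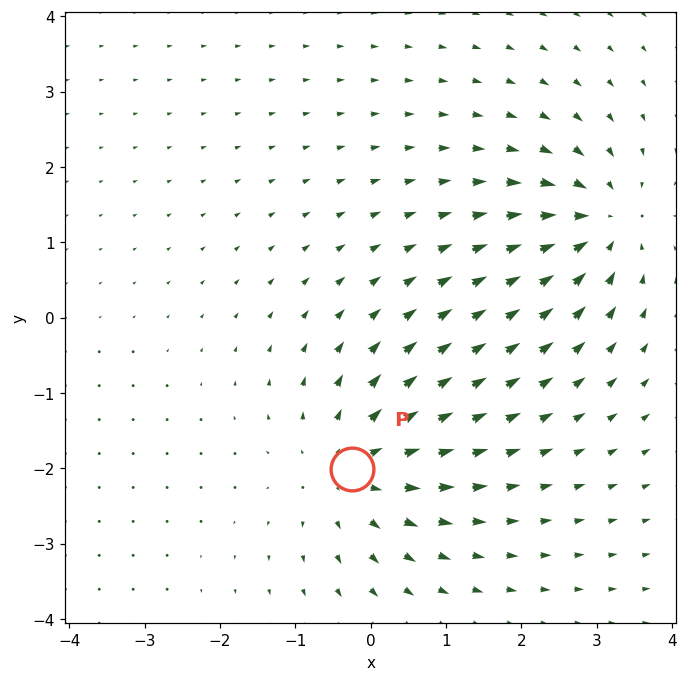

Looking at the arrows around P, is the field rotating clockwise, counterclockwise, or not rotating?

not rotating

Near P at (-0.3, -2.0) the arrows show no circulation. The curl there is ≈0.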